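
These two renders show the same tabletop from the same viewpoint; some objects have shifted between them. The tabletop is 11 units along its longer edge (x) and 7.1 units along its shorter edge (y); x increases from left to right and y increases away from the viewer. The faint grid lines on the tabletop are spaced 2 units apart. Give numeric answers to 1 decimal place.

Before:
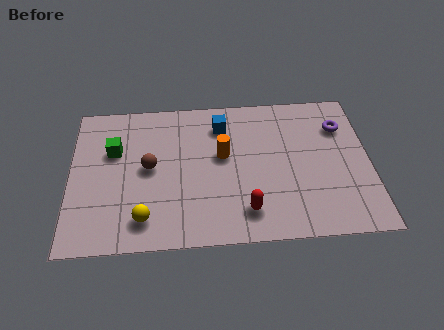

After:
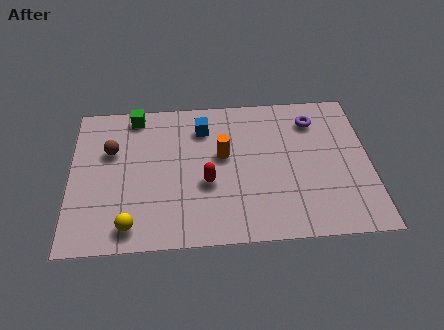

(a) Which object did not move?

the orange cylinder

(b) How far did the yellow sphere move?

0.6

From (2.7, 1.3) to (2.2, 1.0), the yellow sphere covered √(0.5² + 0.3²) ≈ 0.6 units.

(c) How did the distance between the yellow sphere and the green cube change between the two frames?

+1.8

The distance was about 3.5 in the first image and 5.3 in the second, so they moved 1.8 units further apart.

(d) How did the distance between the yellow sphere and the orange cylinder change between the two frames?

+0.6

They were about 4.0 units apart before and 4.6 after — 0.6 units further apart.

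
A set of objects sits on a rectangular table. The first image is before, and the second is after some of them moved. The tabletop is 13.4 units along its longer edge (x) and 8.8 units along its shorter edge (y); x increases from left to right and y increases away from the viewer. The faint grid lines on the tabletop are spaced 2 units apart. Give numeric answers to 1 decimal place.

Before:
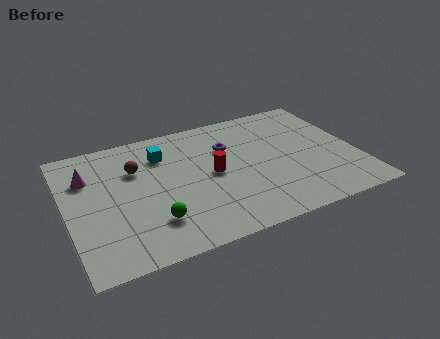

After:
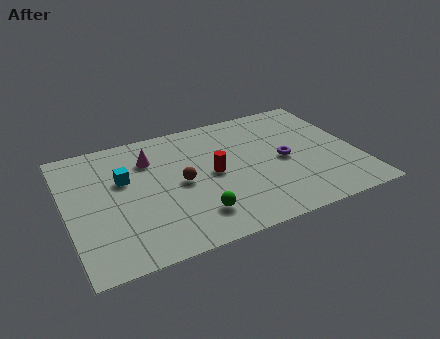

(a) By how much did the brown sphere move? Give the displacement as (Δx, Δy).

(1.9, -1.7)

From the two frames, the brown sphere sits at roughly (3.3, 6.0) before and (5.2, 4.3) after.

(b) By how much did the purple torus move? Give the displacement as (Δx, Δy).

(2.4, -1.8)

The purple torus was at about (7.6, 6.0) and moved to about (10.0, 4.2).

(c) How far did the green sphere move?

1.9

The green sphere was near (3.7, 2.2) before and (5.6, 1.9) after, so it travelled √(1.9² + 0.3²) ≈ 1.9 units.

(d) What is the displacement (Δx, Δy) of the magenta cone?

(2.9, 0.3)

The magenta cone started near (1.1, 6.2) and ended near (4.0, 6.5).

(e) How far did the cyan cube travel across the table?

2.2

The cyan cube moved from about (4.6, 6.6) to (2.7, 5.5), a distance of √(1.9² + 1.1²) ≈ 2.2.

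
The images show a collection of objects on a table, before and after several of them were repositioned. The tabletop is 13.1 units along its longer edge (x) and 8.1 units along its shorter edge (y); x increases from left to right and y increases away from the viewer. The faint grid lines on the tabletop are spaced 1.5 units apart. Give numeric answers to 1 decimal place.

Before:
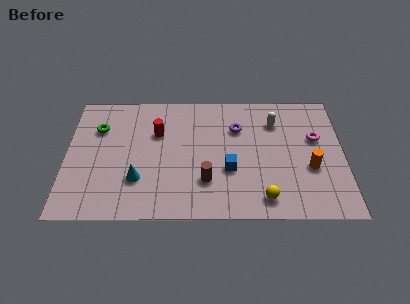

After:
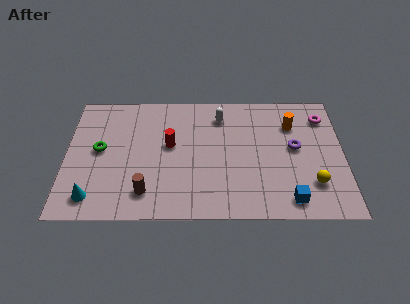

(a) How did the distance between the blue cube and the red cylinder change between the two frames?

+2.4

Before: roughly 4.2 units apart; after: 6.6. That's 2.4 units further apart.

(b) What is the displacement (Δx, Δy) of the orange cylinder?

(-0.8, 2.8)

From the two frames, the orange cylinder sits at roughly (11.5, 3.1) before and (10.7, 5.9) after.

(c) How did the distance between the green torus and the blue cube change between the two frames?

+2.7

The distance was about 6.8 in the first image and 9.5 in the second, so they moved 2.7 units further apart.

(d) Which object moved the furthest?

the blue cube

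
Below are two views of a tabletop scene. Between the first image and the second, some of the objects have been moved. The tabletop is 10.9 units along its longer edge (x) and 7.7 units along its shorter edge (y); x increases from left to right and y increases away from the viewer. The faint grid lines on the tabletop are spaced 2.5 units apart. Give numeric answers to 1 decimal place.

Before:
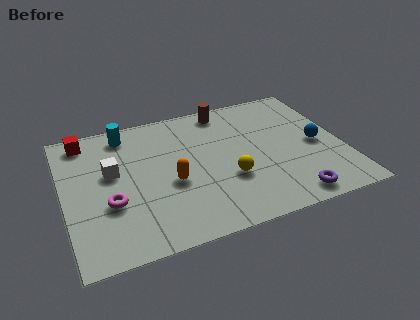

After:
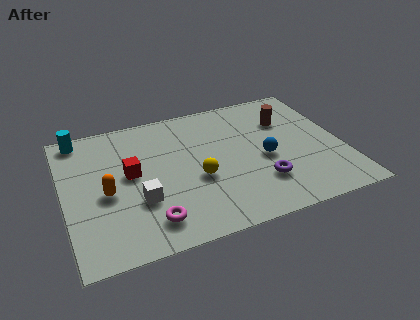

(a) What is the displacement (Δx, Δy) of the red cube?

(1.6, -2.5)

The red cube started near (1.0, 6.7) and ended near (2.6, 4.2).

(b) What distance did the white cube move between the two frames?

2.1

From (1.9, 4.5) to (2.8, 2.6), the white cube covered √(0.9² + 1.9²) ≈ 2.1 units.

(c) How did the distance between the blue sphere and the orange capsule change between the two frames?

+0.4

Before: roughly 5.8 units apart; after: 6.2. That's 0.4 units further apart.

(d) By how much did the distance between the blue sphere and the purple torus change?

-1.7

Before: roughly 3.0 units apart; after: 1.3. That's 1.7 units closer together.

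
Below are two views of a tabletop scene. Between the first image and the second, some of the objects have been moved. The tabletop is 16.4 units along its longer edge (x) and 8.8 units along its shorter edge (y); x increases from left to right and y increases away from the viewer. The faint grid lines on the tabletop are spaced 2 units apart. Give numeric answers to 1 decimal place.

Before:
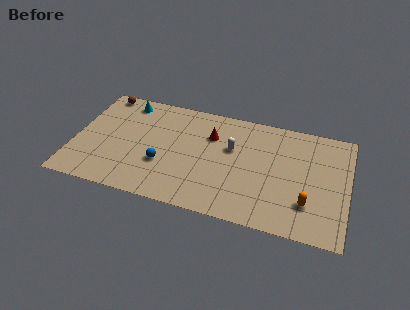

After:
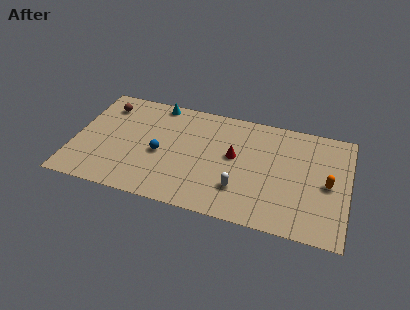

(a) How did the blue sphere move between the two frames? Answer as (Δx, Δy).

(-0.2, 0.8)

The blue sphere started near (5.4, 3.1) and ended near (5.2, 3.9).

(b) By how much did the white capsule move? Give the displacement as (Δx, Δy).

(0.7, -3.1)

From the two frames, the white capsule sits at roughly (9.4, 5.5) before and (10.1, 2.4) after.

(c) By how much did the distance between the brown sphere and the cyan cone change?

+1.7

The distance was about 1.6 in the first image and 3.3 in the second, so they moved 1.7 units further apart.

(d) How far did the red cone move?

2.0

The red cone moved from about (8.1, 6.2) to (9.6, 4.9), a distance of √(1.5² + 1.3²) ≈ 2.0.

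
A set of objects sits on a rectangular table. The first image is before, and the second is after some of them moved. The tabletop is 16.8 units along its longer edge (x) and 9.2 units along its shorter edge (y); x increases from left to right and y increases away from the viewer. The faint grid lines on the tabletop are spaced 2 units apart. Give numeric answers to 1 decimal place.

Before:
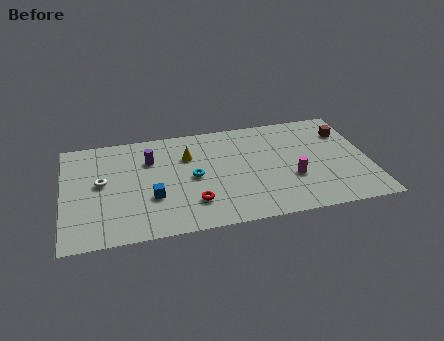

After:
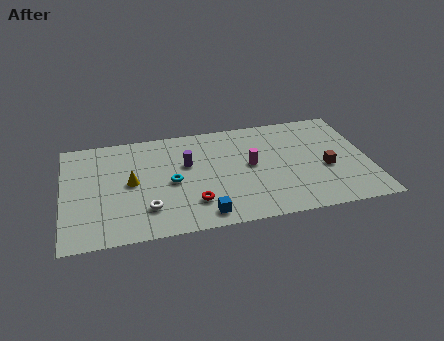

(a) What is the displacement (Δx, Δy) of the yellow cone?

(-3.2, -1.7)

The yellow cone started near (6.9, 6.4) and ended near (3.7, 4.7).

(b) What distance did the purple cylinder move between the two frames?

2.2

From (4.8, 6.5) to (6.8, 5.7), the purple cylinder covered √(2.0² + 0.8²) ≈ 2.2 units.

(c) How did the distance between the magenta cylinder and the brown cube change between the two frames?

-0.5

The distance was about 4.7 in the first image and 4.2 in the second, so they moved 0.5 units closer together.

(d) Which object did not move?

the red torus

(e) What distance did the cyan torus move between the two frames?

1.2

The cyan torus moved from about (7.1, 4.5) to (5.9, 4.3), a distance of √(1.2² + 0.2²) ≈ 1.2.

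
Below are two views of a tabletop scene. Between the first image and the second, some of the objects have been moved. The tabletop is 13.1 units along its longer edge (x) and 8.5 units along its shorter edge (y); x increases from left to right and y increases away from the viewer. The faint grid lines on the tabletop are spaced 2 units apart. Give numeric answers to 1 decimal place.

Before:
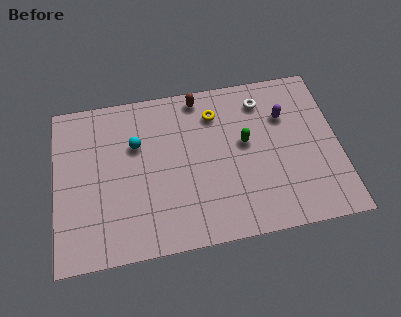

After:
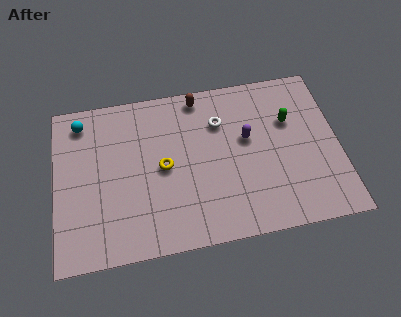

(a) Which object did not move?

the brown capsule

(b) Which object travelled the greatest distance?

the yellow torus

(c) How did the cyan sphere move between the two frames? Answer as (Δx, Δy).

(-2.5, 1.6)

The cyan sphere started near (3.8, 5.6) and ended near (1.3, 7.2).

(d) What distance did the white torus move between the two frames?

2.2

The white torus moved from about (9.7, 6.9) to (7.7, 6.1), a distance of √(2.0² + 0.8²) ≈ 2.2.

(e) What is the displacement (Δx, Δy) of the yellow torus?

(-2.5, -2.4)

The yellow torus was at about (7.5, 6.6) and moved to about (5.0, 4.2).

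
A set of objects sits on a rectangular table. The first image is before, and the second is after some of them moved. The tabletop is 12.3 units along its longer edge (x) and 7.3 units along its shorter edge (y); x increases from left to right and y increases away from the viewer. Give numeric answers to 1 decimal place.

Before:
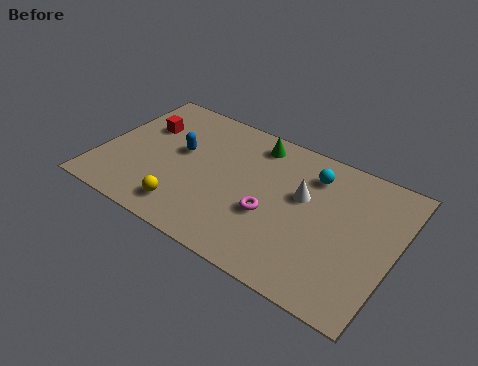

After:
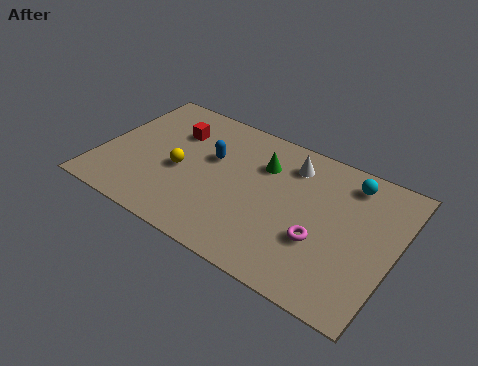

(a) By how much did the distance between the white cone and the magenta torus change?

+1.7

The distance was about 1.9 in the first image and 3.6 in the second, so they moved 1.7 units further apart.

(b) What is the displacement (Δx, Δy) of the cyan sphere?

(1.5, 0.4)

The cyan sphere started near (8.6, 5.7) and ended near (10.1, 6.1).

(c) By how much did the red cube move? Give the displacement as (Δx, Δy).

(1.3, 0.3)

The red cube started near (1.5, 4.9) and ended near (2.8, 5.2).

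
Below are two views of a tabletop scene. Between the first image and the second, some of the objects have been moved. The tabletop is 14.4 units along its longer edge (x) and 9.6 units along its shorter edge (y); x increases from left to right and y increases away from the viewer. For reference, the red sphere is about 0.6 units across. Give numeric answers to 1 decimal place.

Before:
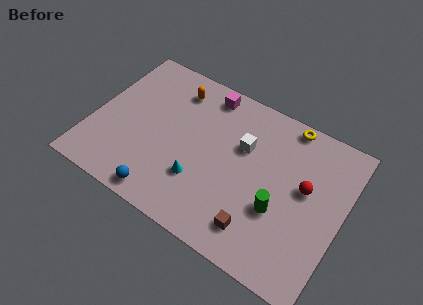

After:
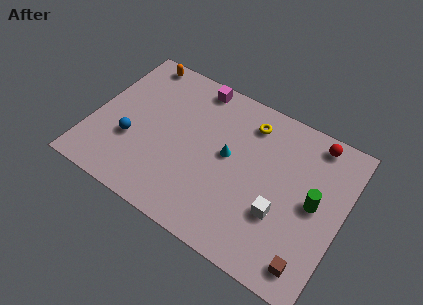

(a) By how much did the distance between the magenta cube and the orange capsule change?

+1.6

The distance was about 1.9 in the first image and 3.5 in the second, so they moved 1.6 units further apart.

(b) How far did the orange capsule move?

2.6

The orange capsule moved from about (4.2, 7.8) to (1.8, 8.7), a distance of √(2.4² + 0.9²) ≈ 2.6.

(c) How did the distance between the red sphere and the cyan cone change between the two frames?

-0.7

They were about 6.3 units apart before and 5.6 after — 0.7 units closer together.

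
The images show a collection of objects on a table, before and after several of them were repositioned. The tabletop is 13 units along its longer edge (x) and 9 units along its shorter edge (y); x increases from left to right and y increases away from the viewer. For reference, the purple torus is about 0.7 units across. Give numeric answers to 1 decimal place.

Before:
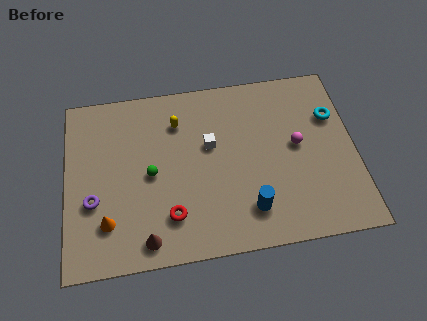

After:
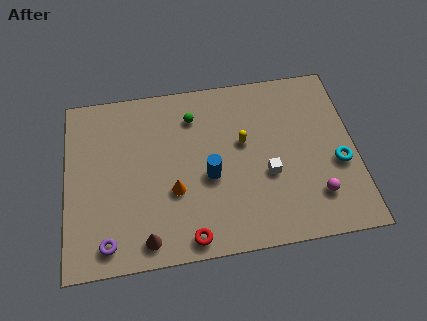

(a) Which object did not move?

the brown cone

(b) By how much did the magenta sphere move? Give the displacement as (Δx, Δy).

(0.7, -2.7)

The magenta sphere was at about (10.4, 4.8) and moved to about (11.1, 2.1).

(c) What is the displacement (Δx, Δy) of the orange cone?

(3.0, 1.1)

The orange cone started near (1.8, 2.2) and ended near (4.8, 3.3).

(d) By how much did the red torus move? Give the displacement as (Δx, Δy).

(0.8, -1.2)

The red torus started near (4.6, 2.1) and ended near (5.4, 0.9).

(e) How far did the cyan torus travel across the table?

2.5

From (12.1, 6.1) to (12.2, 3.6), the cyan torus covered √(0.1² + 2.5²) ≈ 2.5 units.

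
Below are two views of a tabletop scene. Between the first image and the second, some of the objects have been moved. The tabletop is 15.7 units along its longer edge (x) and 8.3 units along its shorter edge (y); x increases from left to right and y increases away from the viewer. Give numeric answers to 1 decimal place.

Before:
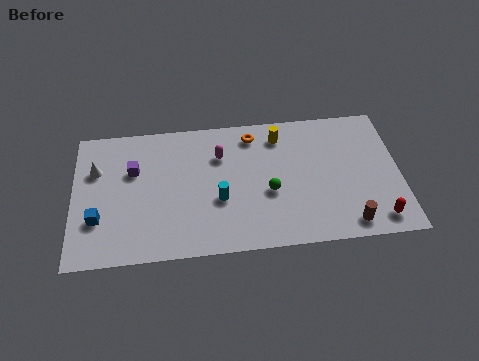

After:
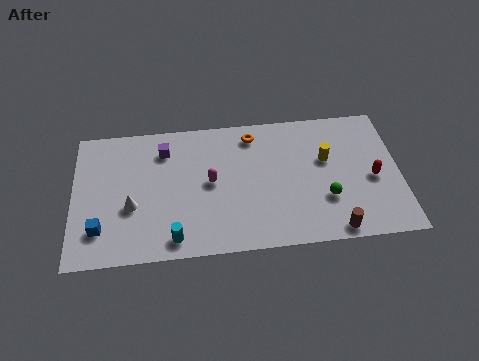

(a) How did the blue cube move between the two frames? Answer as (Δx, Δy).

(0.1, -0.6)

The blue cube started near (1.2, 2.6) and ended near (1.3, 2.0).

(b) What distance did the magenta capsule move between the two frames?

1.7

From (7.1, 5.9) to (6.6, 4.3), the magenta capsule covered √(0.5² + 1.6²) ≈ 1.7 units.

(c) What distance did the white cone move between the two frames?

2.9

From (1.1, 5.6) to (2.8, 3.2), the white cone covered √(1.7² + 2.4²) ≈ 2.9 units.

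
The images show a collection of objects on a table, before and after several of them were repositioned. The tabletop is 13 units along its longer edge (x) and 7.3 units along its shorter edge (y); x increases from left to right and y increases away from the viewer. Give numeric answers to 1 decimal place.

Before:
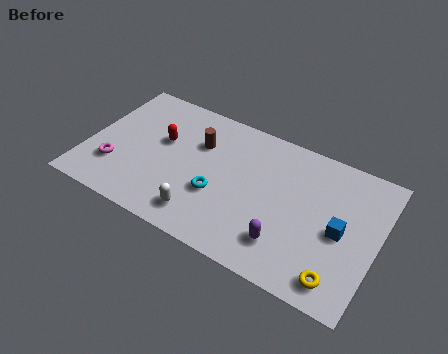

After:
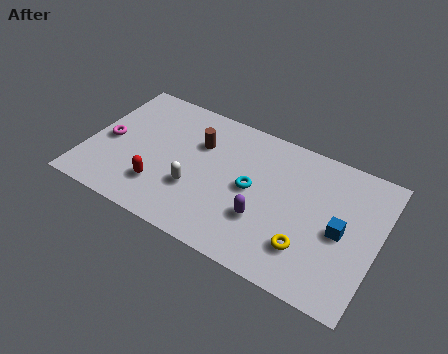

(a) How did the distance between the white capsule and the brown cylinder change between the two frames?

-1.3

They were about 3.8 units apart before and 2.5 after — 1.3 units closer together.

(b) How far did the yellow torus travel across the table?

1.7

The yellow torus moved from about (11.6, 1.1) to (10.1, 1.9), a distance of √(1.5² + 0.8²) ≈ 1.7.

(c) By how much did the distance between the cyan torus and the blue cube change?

-1.4

The distance was about 5.4 in the first image and 4.0 in the second, so they moved 1.4 units closer together.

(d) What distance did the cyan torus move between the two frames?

1.7

The cyan torus was near (6.0, 2.7) before and (7.4, 3.7) after, so it travelled √(1.4² + 1.0²) ≈ 1.7 units.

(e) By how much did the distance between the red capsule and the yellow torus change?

-2.4

Before: roughly 9.0 units apart; after: 6.6. That's 2.4 units closer together.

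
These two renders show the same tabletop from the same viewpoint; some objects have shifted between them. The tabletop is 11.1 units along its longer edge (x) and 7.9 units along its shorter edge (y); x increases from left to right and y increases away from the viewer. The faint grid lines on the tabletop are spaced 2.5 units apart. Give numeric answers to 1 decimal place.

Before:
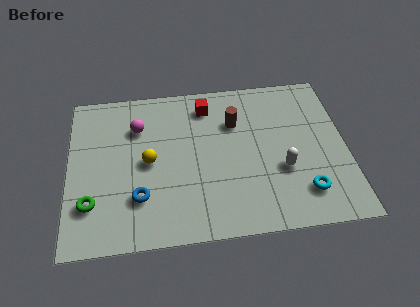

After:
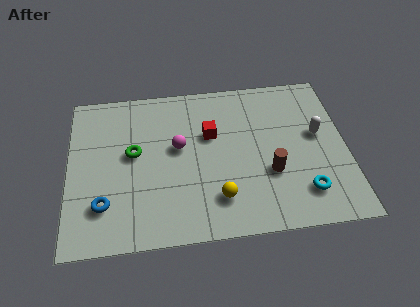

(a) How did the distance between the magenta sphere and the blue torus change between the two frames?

+0.4

Before: roughly 3.5 units apart; after: 3.9. That's 0.4 units further apart.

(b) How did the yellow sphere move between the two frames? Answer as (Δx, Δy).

(2.7, -2.1)

The yellow sphere was at about (3.2, 3.9) and moved to about (5.9, 1.8).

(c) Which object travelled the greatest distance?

the yellow sphere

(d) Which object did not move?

the cyan torus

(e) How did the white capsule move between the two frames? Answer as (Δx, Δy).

(1.5, 1.6)

From the two frames, the white capsule sits at roughly (8.5, 2.9) before and (10.0, 4.5) after.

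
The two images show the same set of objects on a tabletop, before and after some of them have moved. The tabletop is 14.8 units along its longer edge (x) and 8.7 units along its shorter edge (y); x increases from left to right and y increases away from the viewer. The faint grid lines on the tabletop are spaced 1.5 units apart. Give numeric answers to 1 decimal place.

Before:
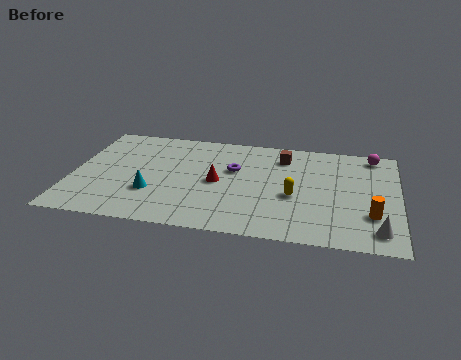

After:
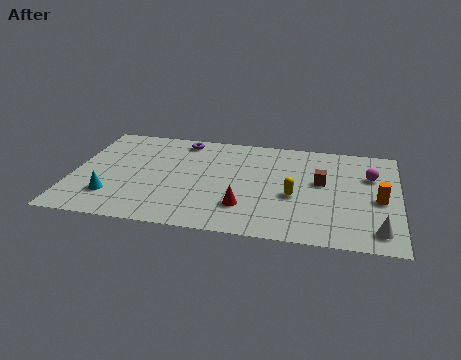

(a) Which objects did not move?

the white cone and the yellow capsule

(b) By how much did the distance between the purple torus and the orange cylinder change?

+2.9

They were about 6.9 units apart before and 9.8 after — 2.9 units further apart.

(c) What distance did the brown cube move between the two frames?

2.6

From (9.5, 6.9) to (11.3, 5.0), the brown cube covered √(1.8² + 1.9²) ≈ 2.6 units.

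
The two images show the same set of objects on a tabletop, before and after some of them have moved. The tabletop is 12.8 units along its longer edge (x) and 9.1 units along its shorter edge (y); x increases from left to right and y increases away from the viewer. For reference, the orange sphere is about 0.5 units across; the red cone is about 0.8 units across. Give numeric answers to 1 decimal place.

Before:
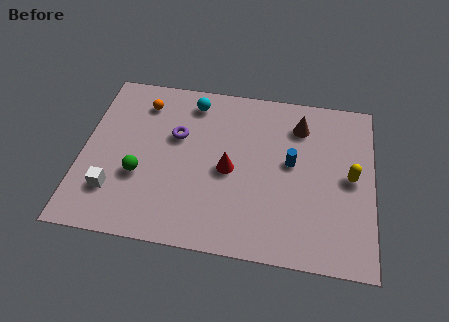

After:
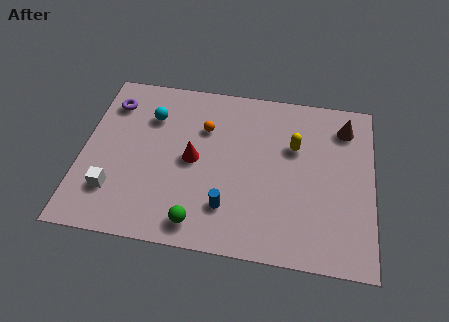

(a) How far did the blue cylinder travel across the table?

3.9

The blue cylinder moved from about (9.2, 5.0) to (6.5, 2.2), a distance of √(2.7² + 2.8²) ≈ 3.9.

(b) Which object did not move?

the white cube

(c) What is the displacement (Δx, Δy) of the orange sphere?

(2.8, -1.0)

The orange sphere started near (2.5, 7.3) and ended near (5.3, 6.3).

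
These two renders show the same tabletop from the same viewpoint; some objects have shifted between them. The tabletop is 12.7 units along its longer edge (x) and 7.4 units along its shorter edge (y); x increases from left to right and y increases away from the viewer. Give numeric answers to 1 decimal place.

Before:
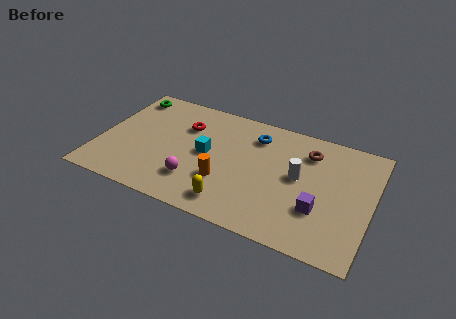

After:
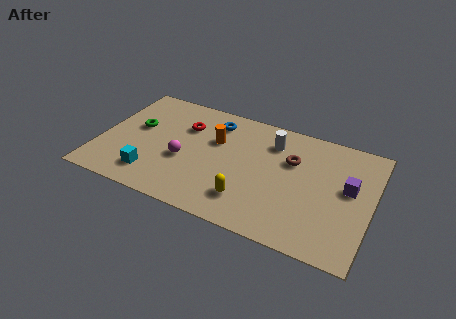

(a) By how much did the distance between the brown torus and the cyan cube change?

+2.1

Before: roughly 5.0 units apart; after: 7.1. That's 2.1 units further apart.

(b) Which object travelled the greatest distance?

the cyan cube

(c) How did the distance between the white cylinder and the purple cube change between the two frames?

+2.1

The distance was about 1.9 in the first image and 4.0 in the second, so they moved 2.1 units further apart.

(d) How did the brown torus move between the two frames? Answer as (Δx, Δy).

(-0.7, -0.8)

From the two frames, the brown torus sits at roughly (9.6, 5.7) before and (8.9, 4.9) after.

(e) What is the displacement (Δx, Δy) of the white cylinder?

(-1.4, 1.7)

The white cylinder started near (9.3, 4.0) and ended near (7.9, 5.7).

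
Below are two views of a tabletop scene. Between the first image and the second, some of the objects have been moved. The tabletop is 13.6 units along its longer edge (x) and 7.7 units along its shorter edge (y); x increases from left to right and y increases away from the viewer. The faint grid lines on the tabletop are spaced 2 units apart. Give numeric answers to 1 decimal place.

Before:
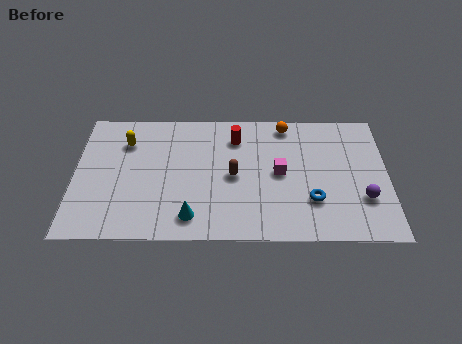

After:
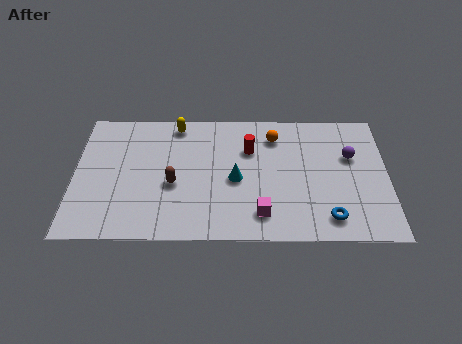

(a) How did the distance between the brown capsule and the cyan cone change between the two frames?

-0.3

They were about 3.0 units apart before and 2.7 after — 0.3 units closer together.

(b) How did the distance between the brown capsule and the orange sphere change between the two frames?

+1.4

They were about 3.9 units apart before and 5.3 after — 1.4 units further apart.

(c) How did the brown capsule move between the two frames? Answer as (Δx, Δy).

(-2.6, -0.5)

The brown capsule started near (6.9, 3.7) and ended near (4.3, 3.2).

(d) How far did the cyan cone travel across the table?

2.9

The cyan cone moved from about (5.1, 1.3) to (7.0, 3.5), a distance of √(1.9² + 2.2²) ≈ 2.9.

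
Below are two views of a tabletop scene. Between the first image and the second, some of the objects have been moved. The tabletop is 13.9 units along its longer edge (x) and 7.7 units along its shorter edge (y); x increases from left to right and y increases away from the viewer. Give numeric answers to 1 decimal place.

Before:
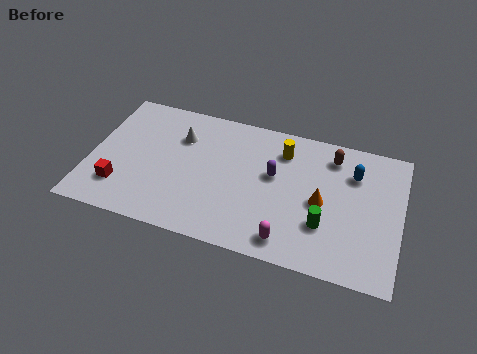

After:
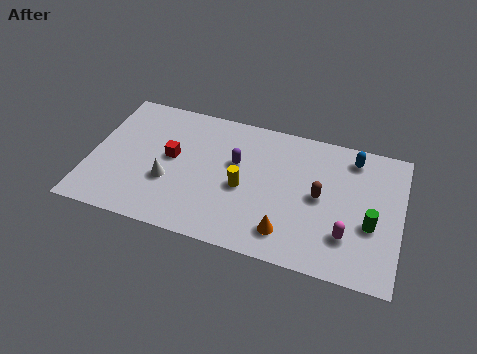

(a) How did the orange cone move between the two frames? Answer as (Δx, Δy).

(-1.4, -2.1)

The orange cone was at about (10.4, 3.6) and moved to about (9.0, 1.5).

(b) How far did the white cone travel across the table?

2.7

From (3.9, 5.5) to (3.6, 2.8), the white cone covered √(0.3² + 2.7²) ≈ 2.7 units.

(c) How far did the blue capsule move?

0.9

From (11.7, 5.6) to (11.6, 6.5), the blue capsule covered √(0.1² + 0.9²) ≈ 0.9 units.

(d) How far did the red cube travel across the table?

3.1

The red cube moved from about (1.5, 1.9) to (3.6, 4.2), a distance of √(2.1² + 2.3²) ≈ 3.1.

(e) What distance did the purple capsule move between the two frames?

1.7

From (8.2, 4.5) to (6.5, 4.7), the purple capsule covered √(1.7² + 0.2²) ≈ 1.7 units.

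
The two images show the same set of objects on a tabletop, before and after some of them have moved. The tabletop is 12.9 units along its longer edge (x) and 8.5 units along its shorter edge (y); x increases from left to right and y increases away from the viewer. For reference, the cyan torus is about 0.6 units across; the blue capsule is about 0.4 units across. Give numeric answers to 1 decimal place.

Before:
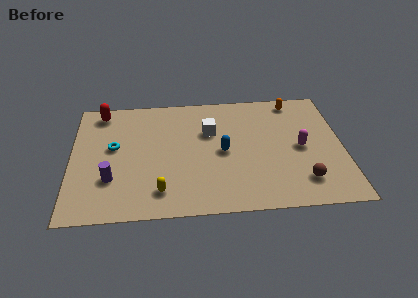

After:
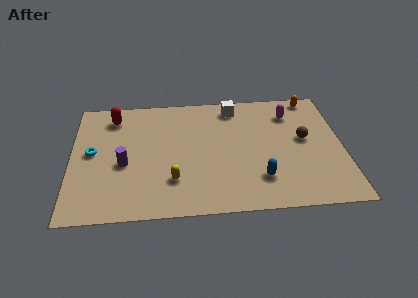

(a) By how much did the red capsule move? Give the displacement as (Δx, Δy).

(0.6, -0.4)

From the two frames, the red capsule sits at roughly (1.4, 7.4) before and (2.0, 7.0) after.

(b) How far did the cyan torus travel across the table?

1.0

The cyan torus was near (2.0, 4.8) before and (1.0, 4.5) after, so it travelled √(1.0² + 0.3²) ≈ 1.0 units.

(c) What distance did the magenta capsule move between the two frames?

2.5

From (10.9, 4.1) to (10.5, 6.6), the magenta capsule covered √(0.4² + 2.5²) ≈ 2.5 units.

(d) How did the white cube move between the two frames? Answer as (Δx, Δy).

(1.2, 1.7)

From the two frames, the white cube sits at roughly (6.6, 5.6) before and (7.8, 7.3) after.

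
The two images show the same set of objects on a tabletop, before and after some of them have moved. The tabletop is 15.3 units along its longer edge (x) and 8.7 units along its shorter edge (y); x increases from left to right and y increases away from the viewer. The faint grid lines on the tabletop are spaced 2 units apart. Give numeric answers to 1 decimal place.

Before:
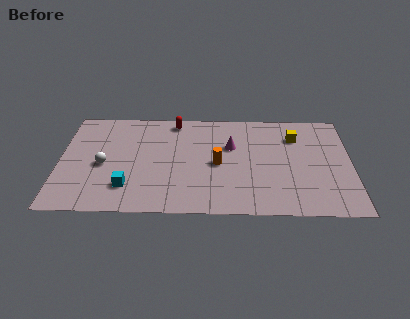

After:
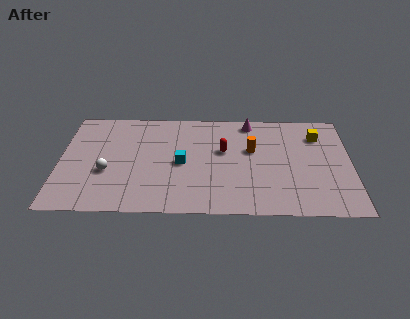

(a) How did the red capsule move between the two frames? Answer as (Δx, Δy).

(2.6, -2.5)

The red capsule started near (6.0, 7.7) and ended near (8.6, 5.2).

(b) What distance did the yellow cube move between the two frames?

1.2

The yellow cube was near (12.4, 6.5) before and (13.6, 6.6) after, so it travelled √(1.2² + 0.1²) ≈ 1.2 units.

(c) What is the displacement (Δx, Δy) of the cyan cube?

(2.8, 2.0)

From the two frames, the cyan cube sits at roughly (3.6, 2.1) before and (6.4, 4.1) after.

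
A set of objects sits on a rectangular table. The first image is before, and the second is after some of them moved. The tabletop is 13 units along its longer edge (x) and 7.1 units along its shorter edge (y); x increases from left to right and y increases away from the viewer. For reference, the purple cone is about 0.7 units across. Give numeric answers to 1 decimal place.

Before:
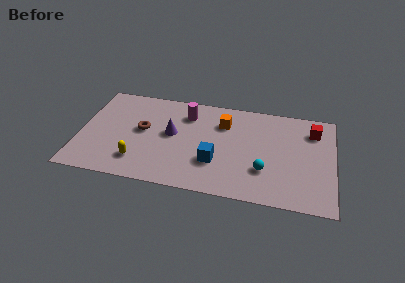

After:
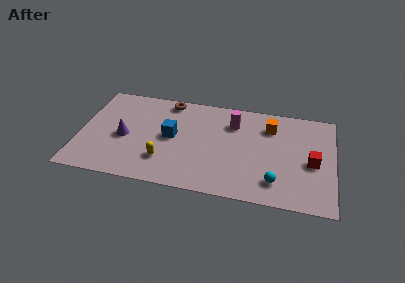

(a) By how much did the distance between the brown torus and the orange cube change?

+1.1

The distance was about 4.3 in the first image and 5.4 in the second, so they moved 1.1 units further apart.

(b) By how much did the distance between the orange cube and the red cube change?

-1.5

They were about 4.6 units apart before and 3.1 after — 1.5 units closer together.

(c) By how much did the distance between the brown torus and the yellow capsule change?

+2.1

The distance was about 2.3 in the first image and 4.4 in the second, so they moved 2.1 units further apart.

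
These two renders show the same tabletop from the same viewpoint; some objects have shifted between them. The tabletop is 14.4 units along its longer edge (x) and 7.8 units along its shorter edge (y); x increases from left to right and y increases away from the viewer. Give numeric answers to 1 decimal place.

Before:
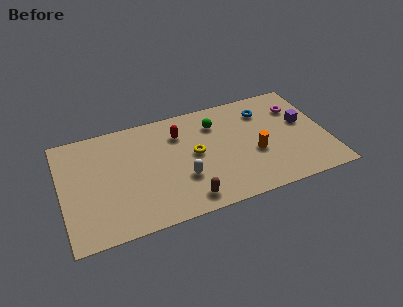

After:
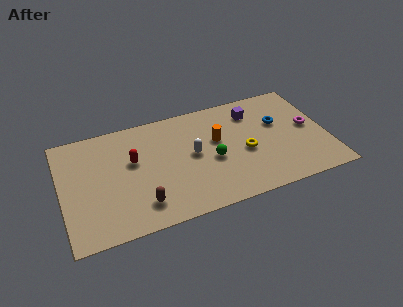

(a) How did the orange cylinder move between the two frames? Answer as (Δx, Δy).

(-1.9, 1.6)

The orange cylinder started near (10.4, 3.1) and ended near (8.5, 4.7).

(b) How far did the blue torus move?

1.3

From (11.2, 6.0) to (11.9, 4.9), the blue torus covered √(0.7² + 1.1²) ≈ 1.3 units.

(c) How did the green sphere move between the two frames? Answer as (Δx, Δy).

(-0.4, -2.5)

The green sphere started near (8.5, 5.9) and ended near (8.1, 3.4).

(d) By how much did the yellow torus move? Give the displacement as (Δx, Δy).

(2.7, -0.7)

The yellow torus started near (7.2, 4.1) and ended near (9.9, 3.4).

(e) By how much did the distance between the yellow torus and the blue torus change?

-1.9

The distance was about 4.4 in the first image and 2.5 in the second, so they moved 1.9 units closer together.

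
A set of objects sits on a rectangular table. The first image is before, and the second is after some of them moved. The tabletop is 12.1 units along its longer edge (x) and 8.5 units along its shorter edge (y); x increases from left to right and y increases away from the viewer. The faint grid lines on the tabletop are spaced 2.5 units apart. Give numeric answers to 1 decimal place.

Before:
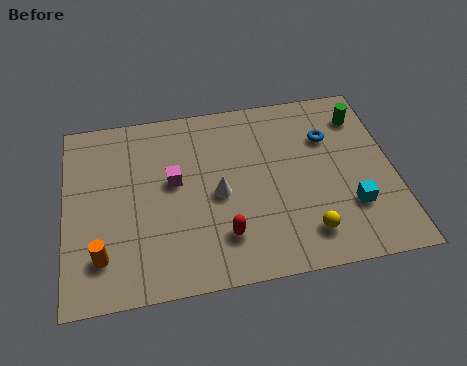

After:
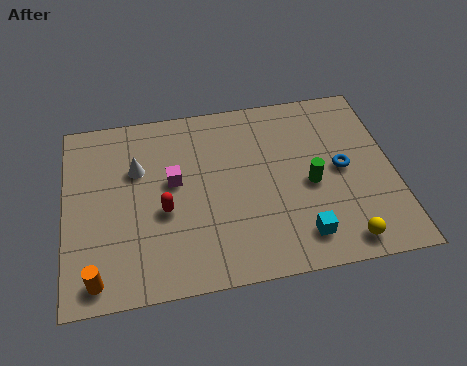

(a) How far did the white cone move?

3.4

From (5.6, 3.9) to (2.7, 5.6), the white cone covered √(2.9² + 1.7²) ≈ 3.4 units.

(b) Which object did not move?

the magenta cube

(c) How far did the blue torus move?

1.6

The blue torus moved from about (9.8, 5.9) to (10.2, 4.3), a distance of √(0.4² + 1.6²) ≈ 1.6.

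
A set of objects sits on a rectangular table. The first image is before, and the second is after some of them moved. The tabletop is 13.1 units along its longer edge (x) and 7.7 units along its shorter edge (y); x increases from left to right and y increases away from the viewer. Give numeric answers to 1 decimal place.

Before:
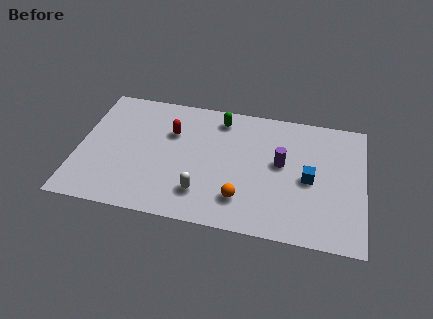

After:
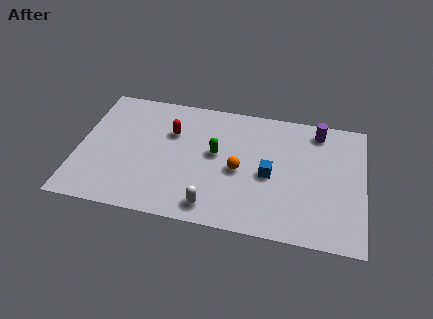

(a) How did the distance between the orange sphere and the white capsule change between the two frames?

+0.8

Before: roughly 1.8 units apart; after: 2.6. That's 0.8 units further apart.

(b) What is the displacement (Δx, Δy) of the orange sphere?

(-0.2, 1.7)

The orange sphere started near (7.6, 1.8) and ended near (7.4, 3.5).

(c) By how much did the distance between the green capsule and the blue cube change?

-2.5

Before: roughly 5.1 units apart; after: 2.6. That's 2.5 units closer together.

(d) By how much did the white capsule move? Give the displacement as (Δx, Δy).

(0.5, -0.7)

The white capsule was at about (5.8, 1.8) and moved to about (6.3, 1.1).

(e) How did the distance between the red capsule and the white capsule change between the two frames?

+0.8

Before: roughly 3.8 units apart; after: 4.6. That's 0.8 units further apart.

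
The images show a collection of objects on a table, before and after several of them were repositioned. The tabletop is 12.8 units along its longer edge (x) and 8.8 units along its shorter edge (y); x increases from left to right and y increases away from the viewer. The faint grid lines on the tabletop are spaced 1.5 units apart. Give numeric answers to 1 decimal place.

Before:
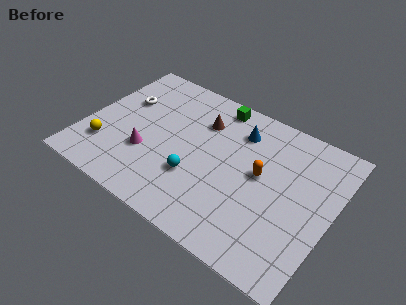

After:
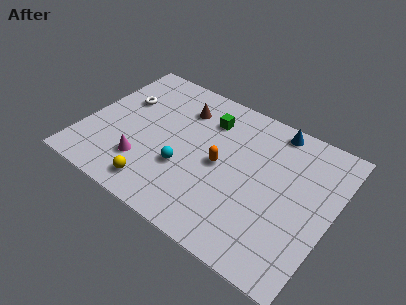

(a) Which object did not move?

the white torus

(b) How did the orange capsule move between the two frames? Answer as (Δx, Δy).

(-2.0, -0.5)

The orange capsule started near (9.1, 4.8) and ended near (7.1, 4.3).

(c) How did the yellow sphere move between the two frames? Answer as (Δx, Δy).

(3.0, -1.0)

The yellow sphere started near (1.3, 2.3) and ended near (4.3, 1.3).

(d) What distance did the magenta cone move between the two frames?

0.7

The magenta cone moved from about (3.4, 3.0) to (3.4, 2.3), a distance of √(0.0² + 0.7²) ≈ 0.7.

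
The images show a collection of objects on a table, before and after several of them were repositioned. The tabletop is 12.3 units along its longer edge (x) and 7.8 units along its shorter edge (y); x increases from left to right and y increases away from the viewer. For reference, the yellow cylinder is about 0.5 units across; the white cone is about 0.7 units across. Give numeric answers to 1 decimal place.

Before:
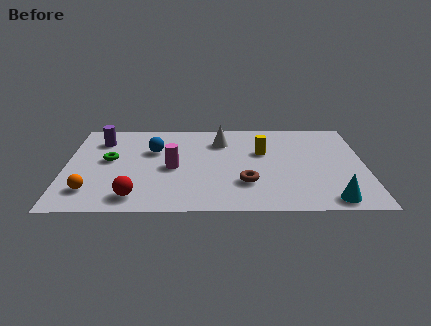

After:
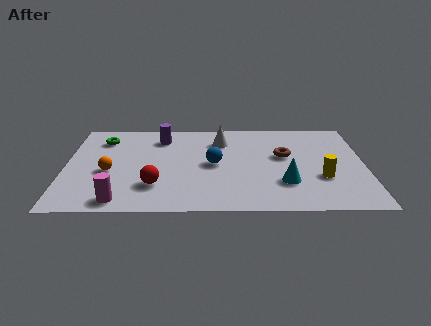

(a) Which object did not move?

the white cone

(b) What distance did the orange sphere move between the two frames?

1.7

From (1.1, 1.7) to (1.8, 3.3), the orange sphere covered √(0.7² + 1.6²) ≈ 1.7 units.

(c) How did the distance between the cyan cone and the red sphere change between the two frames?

-2.6

Before: roughly 7.9 units apart; after: 5.3. That's 2.6 units closer together.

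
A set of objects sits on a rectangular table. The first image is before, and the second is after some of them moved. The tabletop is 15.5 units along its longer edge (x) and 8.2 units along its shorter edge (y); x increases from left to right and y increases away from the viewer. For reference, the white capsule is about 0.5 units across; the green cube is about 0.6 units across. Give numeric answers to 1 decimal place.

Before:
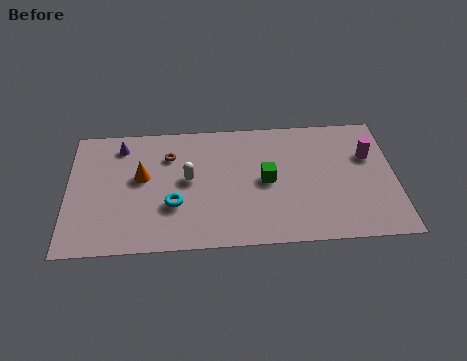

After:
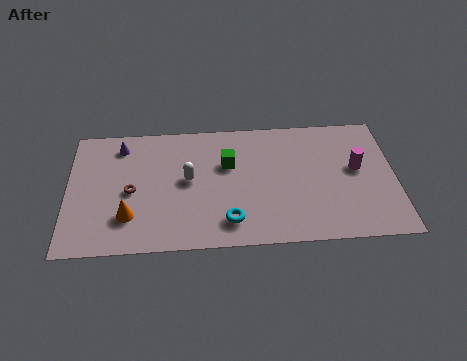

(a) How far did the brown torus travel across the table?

2.8

From (4.8, 6.0) to (3.0, 3.8), the brown torus covered √(1.8² + 2.2²) ≈ 2.8 units.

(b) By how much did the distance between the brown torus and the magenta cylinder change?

+1.2

The distance was about 9.5 in the first image and 10.7 in the second, so they moved 1.2 units further apart.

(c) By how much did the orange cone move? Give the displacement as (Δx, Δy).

(-0.6, -2.5)

From the two frames, the orange cone sits at roughly (3.5, 4.7) before and (2.9, 2.2) after.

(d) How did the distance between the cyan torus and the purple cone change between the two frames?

+2.6

The distance was about 4.7 in the first image and 7.3 in the second, so they moved 2.6 units further apart.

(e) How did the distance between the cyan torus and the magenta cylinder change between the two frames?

-2.9

They were about 9.7 units apart before and 6.8 after — 2.9 units closer together.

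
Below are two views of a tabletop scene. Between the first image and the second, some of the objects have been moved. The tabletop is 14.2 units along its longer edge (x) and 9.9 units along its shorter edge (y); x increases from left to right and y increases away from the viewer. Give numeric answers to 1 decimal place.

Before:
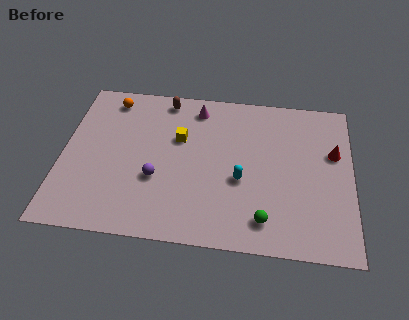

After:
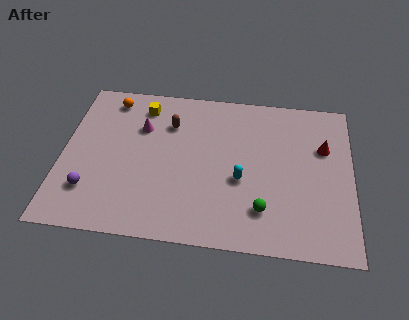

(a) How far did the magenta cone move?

3.1

The magenta cone was near (6.5, 8.4) before and (3.8, 6.8) after, so it travelled √(2.7² + 1.6²) ≈ 3.1 units.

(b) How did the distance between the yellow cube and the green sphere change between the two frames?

+2.2

The distance was about 6.3 in the first image and 8.5 in the second, so they moved 2.2 units further apart.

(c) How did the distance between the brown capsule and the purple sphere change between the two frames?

+0.8

The distance was about 5.2 in the first image and 6.0 in the second, so they moved 0.8 units further apart.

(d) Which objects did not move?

the cyan capsule and the orange sphere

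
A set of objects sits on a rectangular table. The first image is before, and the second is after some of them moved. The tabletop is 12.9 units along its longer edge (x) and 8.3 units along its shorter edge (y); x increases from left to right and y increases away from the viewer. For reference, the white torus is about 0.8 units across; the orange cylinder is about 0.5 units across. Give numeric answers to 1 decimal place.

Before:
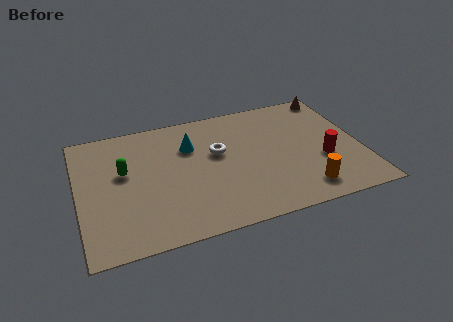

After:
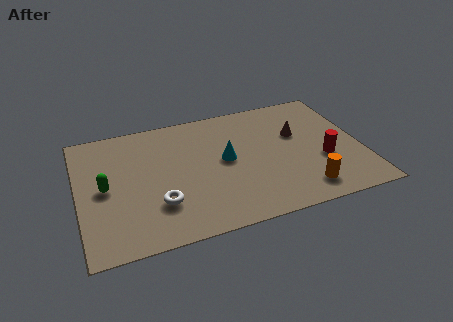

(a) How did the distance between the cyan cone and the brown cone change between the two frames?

-3.6

They were about 7.1 units apart before and 3.5 after — 3.6 units closer together.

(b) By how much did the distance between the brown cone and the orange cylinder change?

-2.7

The distance was about 6.5 in the first image and 3.8 in the second, so they moved 2.7 units closer together.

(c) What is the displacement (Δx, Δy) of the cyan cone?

(1.5, -1.4)

The cyan cone started near (5.2, 5.8) and ended near (6.7, 4.4).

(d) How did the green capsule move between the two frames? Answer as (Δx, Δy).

(-0.9, -0.8)

The green capsule was at about (2.1, 4.9) and moved to about (1.2, 4.1).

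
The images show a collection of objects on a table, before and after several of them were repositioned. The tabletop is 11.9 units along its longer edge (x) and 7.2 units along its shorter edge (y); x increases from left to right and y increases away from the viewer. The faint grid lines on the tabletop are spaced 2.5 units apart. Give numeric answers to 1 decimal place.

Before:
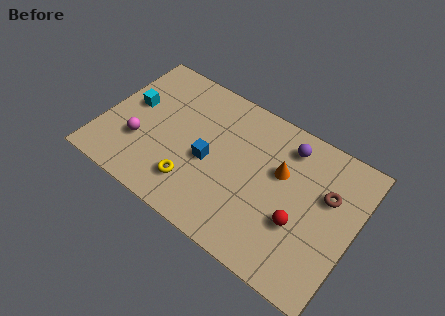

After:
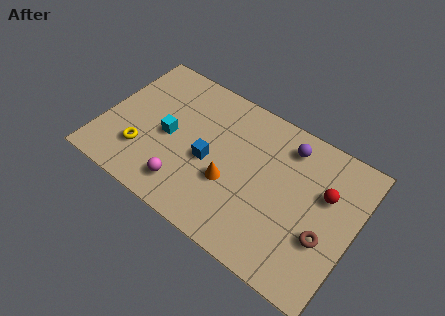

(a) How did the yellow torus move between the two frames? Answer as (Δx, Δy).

(-2.5, 0.3)

From the two frames, the yellow torus sits at roughly (4.6, 1.7) before and (2.1, 2.0) after.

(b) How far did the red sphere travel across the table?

2.2

The red sphere was near (9.5, 2.6) before and (10.4, 4.6) after, so it travelled √(0.9² + 2.0²) ≈ 2.2 units.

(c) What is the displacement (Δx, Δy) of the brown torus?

(0.2, -2.0)

From the two frames, the brown torus sits at roughly (10.5, 4.6) before and (10.7, 2.6) after.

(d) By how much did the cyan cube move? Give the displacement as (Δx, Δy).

(1.9, -0.7)

The cyan cube started near (1.2, 4.1) and ended near (3.1, 3.4).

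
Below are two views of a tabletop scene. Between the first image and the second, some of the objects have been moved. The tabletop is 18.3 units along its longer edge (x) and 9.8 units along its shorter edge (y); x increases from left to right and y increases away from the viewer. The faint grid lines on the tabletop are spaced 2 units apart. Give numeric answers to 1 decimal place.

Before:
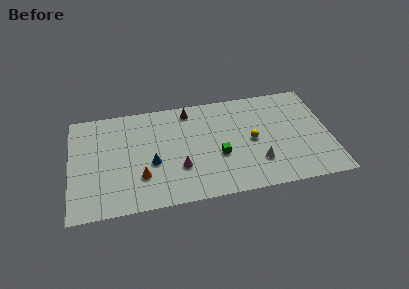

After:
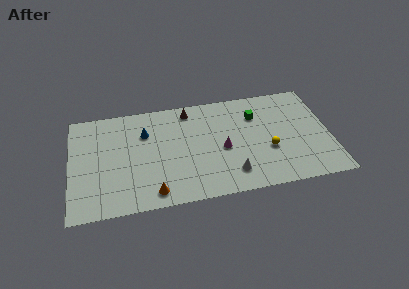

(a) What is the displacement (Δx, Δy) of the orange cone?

(0.8, -1.6)

The orange cone was at about (4.9, 2.9) and moved to about (5.7, 1.3).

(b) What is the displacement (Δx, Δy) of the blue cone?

(-0.4, 2.9)

The blue cone started near (5.7, 4.0) and ended near (5.3, 6.9).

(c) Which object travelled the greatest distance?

the green cube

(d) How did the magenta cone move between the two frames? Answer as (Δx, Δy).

(3.1, 1.2)

From the two frames, the magenta cone sits at roughly (7.6, 3.2) before and (10.7, 4.4) after.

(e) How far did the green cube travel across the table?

4.3

The green cube was near (10.4, 3.8) before and (13.2, 7.1) after, so it travelled √(2.8² + 3.3²) ≈ 4.3 units.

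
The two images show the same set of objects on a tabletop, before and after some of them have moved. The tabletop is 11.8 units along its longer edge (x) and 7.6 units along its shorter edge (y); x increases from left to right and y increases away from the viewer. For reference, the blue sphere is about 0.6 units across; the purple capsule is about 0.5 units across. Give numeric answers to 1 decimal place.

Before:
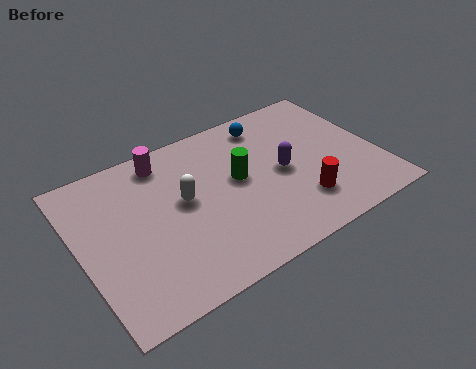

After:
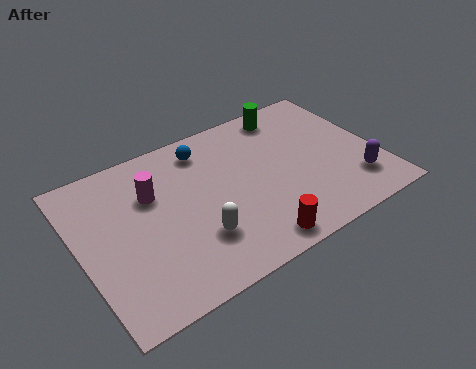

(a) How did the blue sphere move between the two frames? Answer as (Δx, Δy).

(-2.6, -0.1)

The blue sphere started near (7.9, 6.4) and ended near (5.3, 6.3).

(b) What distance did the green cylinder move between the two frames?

3.5

The green cylinder was near (6.3, 4.2) before and (8.8, 6.6) after, so it travelled √(2.5² + 2.4²) ≈ 3.5 units.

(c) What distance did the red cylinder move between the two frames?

2.3

The red cylinder moved from about (8.4, 1.9) to (6.3, 0.9), a distance of √(2.1² + 1.0²) ≈ 2.3.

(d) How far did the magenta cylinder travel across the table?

1.6

From (3.7, 6.5) to (3.0, 5.1), the magenta cylinder covered √(0.7² + 1.4²) ≈ 1.6 units.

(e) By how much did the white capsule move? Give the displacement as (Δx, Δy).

(0.2, -2.0)

The white capsule was at about (4.1, 4.2) and moved to about (4.3, 2.2).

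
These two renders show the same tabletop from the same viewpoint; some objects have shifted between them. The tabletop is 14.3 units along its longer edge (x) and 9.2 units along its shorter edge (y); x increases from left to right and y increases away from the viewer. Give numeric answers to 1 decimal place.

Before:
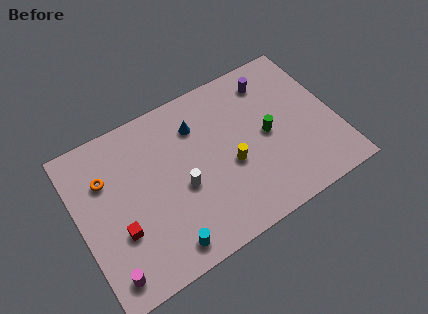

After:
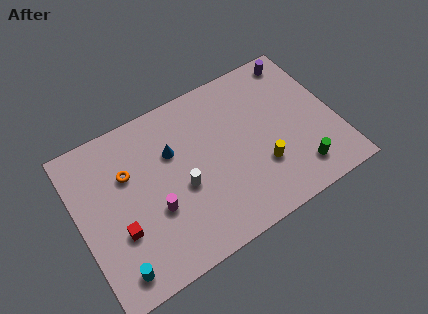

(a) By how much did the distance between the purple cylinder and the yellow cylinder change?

+1.3

They were about 4.7 units apart before and 6.0 after — 1.3 units further apart.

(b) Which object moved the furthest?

the magenta cylinder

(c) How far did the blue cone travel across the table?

1.7

The blue cone was near (6.9, 6.9) before and (5.4, 6.1) after, so it travelled √(1.5² + 0.8²) ≈ 1.7 units.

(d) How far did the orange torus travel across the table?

1.2

The orange torus moved from about (1.7, 6.4) to (2.9, 6.1), a distance of √(1.2² + 0.3²) ≈ 1.2.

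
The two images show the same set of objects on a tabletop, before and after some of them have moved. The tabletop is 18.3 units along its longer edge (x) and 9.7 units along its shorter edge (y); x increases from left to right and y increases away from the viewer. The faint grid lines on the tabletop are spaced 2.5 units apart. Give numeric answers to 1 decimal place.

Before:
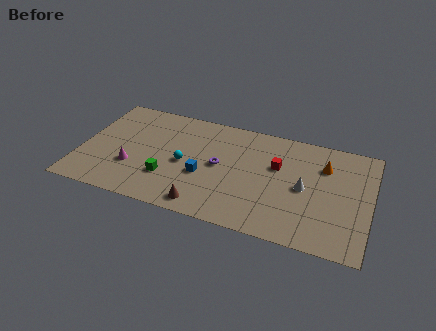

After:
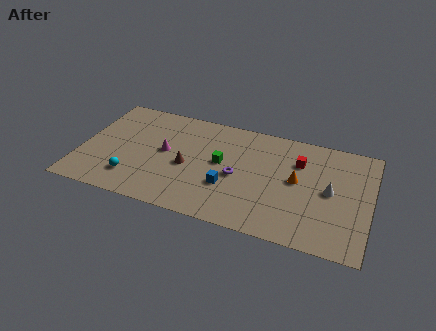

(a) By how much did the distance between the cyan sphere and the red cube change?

+5.2

Before: roughly 6.0 units apart; after: 11.2. That's 5.2 units further apart.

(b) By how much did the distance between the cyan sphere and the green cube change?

+4.4

They were about 1.8 units apart before and 6.2 after — 4.4 units further apart.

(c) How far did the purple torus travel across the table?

1.3

From (8.8, 5.0) to (10.0, 4.4), the purple torus covered √(1.2² + 0.6²) ≈ 1.3 units.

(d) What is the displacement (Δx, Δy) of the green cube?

(3.2, 2.4)

The green cube started near (5.7, 2.9) and ended near (8.9, 5.3).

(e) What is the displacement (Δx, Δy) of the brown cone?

(-1.4, 3.1)

The brown cone was at about (8.2, 1.2) and moved to about (6.8, 4.3).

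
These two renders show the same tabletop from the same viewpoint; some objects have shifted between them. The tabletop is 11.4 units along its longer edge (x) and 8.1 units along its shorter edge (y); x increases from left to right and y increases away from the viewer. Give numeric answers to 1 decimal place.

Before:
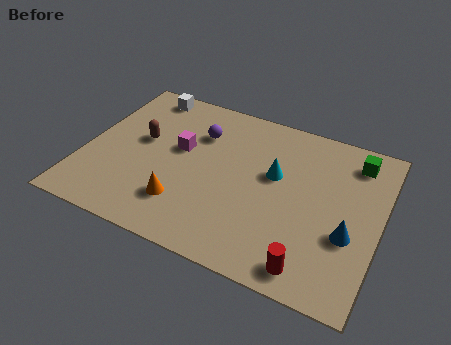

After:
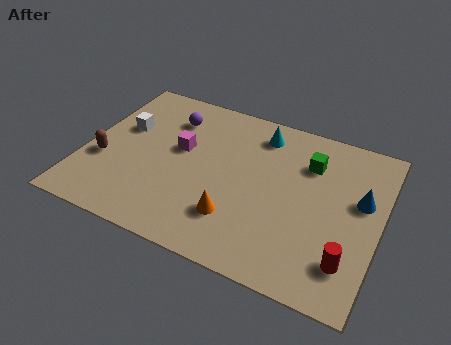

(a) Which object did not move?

the magenta cube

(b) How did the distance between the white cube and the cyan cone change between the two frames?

-0.5

They were about 6.0 units apart before and 5.5 after — 0.5 units closer together.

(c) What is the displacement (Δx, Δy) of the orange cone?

(2.0, 0.1)

The orange cone started near (4.1, 2.0) and ended near (6.1, 2.1).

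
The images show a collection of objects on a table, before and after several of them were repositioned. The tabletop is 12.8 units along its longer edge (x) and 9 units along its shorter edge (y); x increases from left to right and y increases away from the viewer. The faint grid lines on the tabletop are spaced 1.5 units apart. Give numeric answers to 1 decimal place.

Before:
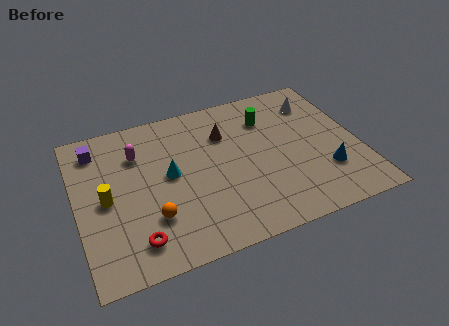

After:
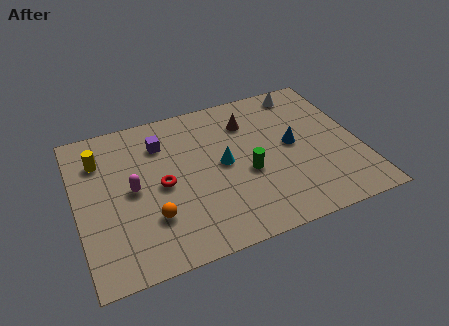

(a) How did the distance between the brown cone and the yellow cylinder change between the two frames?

+0.8

They were about 6.0 units apart before and 6.8 after — 0.8 units further apart.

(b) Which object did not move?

the orange sphere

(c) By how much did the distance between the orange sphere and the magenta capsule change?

-1.9

The distance was about 3.9 in the first image and 2.0 in the second, so they moved 1.9 units closer together.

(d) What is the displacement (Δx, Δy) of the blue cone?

(-1.3, 2.1)

From the two frames, the blue cone sits at roughly (11.1, 2.6) before and (9.8, 4.7) after.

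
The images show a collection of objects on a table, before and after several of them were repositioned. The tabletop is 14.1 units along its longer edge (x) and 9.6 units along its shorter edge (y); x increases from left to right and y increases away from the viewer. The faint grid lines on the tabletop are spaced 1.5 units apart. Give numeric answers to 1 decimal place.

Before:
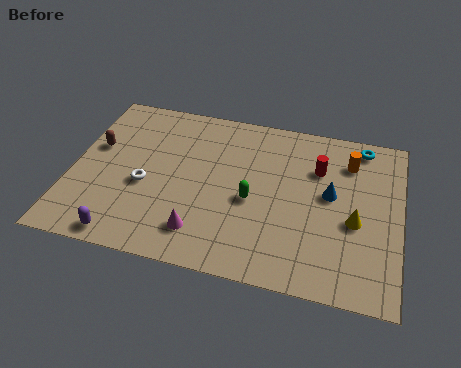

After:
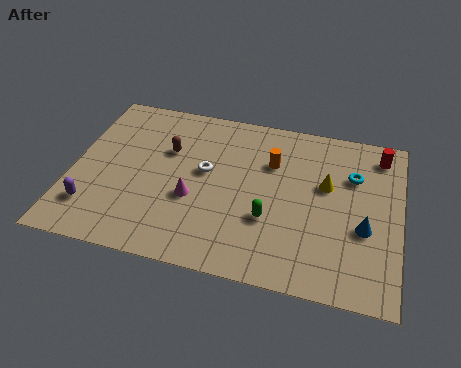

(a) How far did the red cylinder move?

3.0

The red cylinder was near (10.5, 6.7) before and (13.1, 8.1) after, so it travelled √(2.6² + 1.4²) ≈ 3.0 units.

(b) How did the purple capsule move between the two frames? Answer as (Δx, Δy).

(-1.5, 1.3)

From the two frames, the purple capsule sits at roughly (2.6, 0.9) before and (1.1, 2.2) after.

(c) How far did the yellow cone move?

2.2

From (12.2, 4.0) to (10.9, 5.8), the yellow cone covered √(1.3² + 1.8²) ≈ 2.2 units.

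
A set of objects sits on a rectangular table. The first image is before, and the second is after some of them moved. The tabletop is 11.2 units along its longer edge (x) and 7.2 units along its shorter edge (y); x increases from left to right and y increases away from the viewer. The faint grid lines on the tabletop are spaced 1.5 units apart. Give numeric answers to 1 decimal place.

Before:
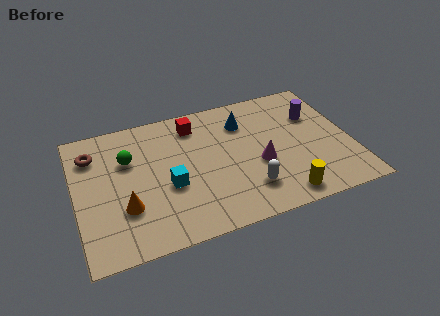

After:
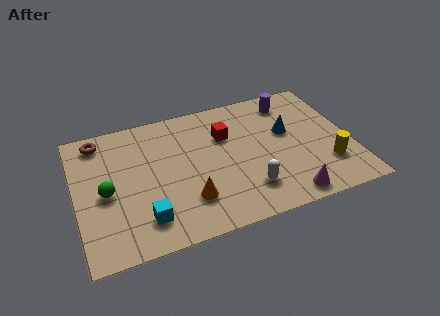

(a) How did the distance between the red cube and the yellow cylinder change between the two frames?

-1.0

They were about 5.9 units apart before and 4.9 after — 1.0 units closer together.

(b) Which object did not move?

the white capsule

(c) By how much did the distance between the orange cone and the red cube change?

-1.3

They were about 4.8 units apart before and 3.5 after — 1.3 units closer together.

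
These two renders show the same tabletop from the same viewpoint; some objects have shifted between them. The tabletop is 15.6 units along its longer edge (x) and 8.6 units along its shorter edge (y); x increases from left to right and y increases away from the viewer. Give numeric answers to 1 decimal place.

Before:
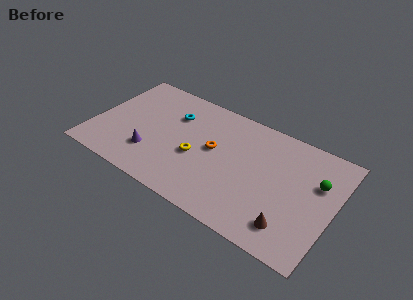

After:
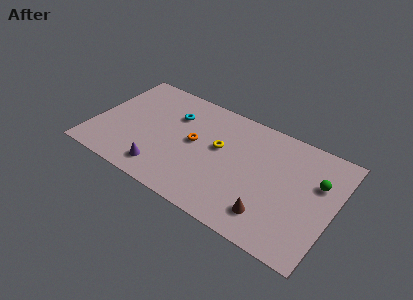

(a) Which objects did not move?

the cyan torus and the green sphere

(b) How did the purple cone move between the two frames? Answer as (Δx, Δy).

(0.9, -0.9)

The purple cone started near (4.0, 2.4) and ended near (4.9, 1.5).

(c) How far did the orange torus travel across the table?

1.3

The orange torus was near (7.8, 4.7) before and (6.5, 4.6) after, so it travelled √(1.3² + 0.1²) ≈ 1.3 units.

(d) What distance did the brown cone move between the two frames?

1.3

From (13.2, 1.7) to (11.9, 1.8), the brown cone covered √(1.3² + 0.1²) ≈ 1.3 units.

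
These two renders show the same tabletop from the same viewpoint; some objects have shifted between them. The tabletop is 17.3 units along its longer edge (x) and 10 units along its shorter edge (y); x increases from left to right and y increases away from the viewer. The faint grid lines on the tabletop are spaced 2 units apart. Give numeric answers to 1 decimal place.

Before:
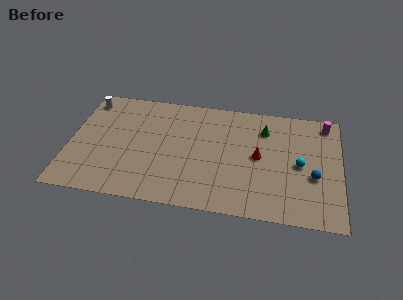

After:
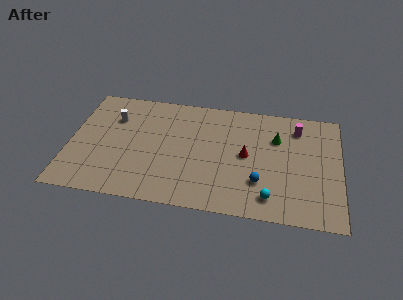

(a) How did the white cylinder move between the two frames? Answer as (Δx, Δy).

(1.8, -1.4)

The white cylinder started near (0.9, 8.5) and ended near (2.7, 7.1).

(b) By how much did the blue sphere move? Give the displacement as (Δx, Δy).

(-3.4, -1.0)

The blue sphere started near (15.6, 3.9) and ended near (12.2, 2.9).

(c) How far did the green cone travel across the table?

1.1

The green cone moved from about (12.4, 7.6) to (13.2, 6.9), a distance of √(0.8² + 0.7²) ≈ 1.1.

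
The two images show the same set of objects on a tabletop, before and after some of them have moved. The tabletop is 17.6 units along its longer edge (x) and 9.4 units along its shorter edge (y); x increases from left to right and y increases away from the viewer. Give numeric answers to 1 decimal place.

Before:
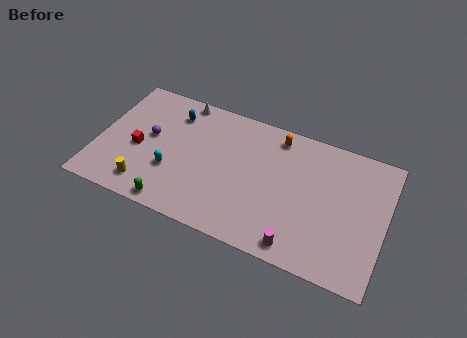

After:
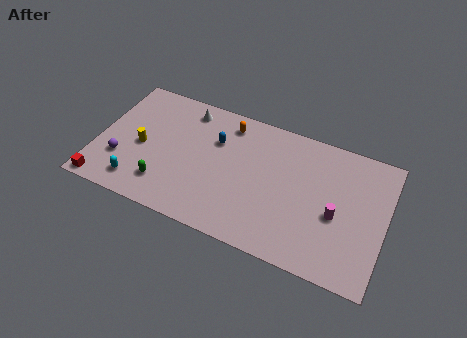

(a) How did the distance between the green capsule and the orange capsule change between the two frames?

-2.4

The distance was about 9.1 in the first image and 6.7 in the second, so they moved 2.4 units closer together.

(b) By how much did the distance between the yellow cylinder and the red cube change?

+1.4

They were about 2.6 units apart before and 4.0 after — 1.4 units further apart.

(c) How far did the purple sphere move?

2.7

From (3.1, 5.2) to (1.6, 2.9), the purple sphere covered √(1.5² + 2.3²) ≈ 2.7 units.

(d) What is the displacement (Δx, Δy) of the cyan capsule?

(-1.9, -1.6)

From the two frames, the cyan capsule sits at roughly (4.7, 3.2) before and (2.8, 1.6) after.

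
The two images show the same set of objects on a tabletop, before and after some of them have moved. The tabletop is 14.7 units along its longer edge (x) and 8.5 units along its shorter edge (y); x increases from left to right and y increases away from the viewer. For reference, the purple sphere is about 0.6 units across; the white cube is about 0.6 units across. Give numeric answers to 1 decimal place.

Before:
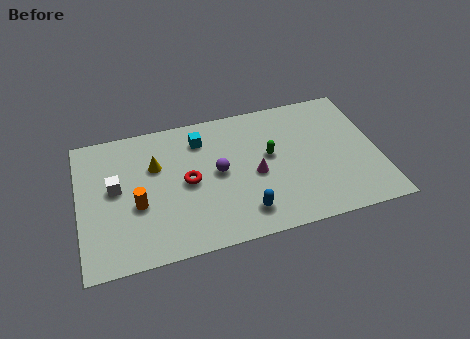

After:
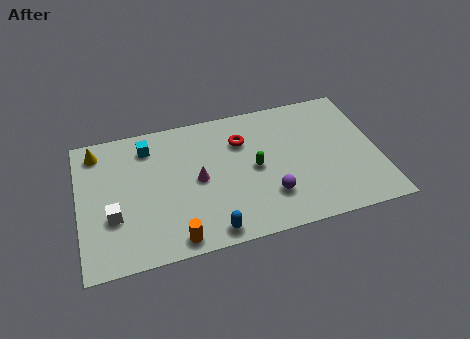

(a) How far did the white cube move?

1.7

The white cube moved from about (1.8, 4.7) to (1.6, 3.0), a distance of √(0.2² + 1.7²) ≈ 1.7.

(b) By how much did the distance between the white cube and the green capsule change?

-0.5

They were about 7.6 units apart before and 7.1 after — 0.5 units closer together.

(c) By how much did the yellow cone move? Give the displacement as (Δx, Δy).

(-2.8, 1.6)

The yellow cone started near (3.8, 5.6) and ended near (1.0, 7.2).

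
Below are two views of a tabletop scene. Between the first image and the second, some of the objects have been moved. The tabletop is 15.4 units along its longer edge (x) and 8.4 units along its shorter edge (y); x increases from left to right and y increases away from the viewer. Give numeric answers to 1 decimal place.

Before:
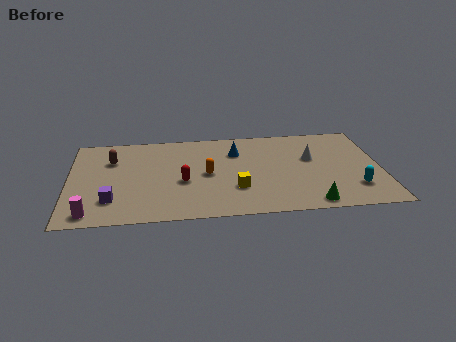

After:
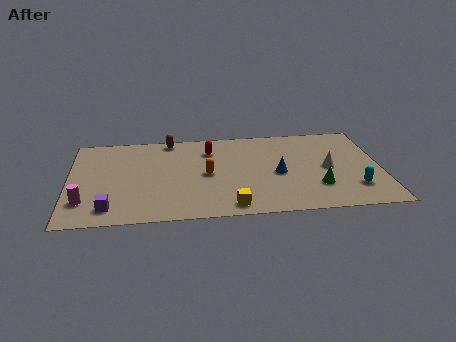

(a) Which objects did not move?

the orange capsule and the cyan capsule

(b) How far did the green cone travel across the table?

1.6

The green cone was near (11.8, 0.9) before and (12.2, 2.4) after, so it travelled √(0.4² + 1.5²) ≈ 1.6 units.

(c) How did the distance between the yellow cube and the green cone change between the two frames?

+0.5

Before: roughly 4.0 units apart; after: 4.5. That's 0.5 units further apart.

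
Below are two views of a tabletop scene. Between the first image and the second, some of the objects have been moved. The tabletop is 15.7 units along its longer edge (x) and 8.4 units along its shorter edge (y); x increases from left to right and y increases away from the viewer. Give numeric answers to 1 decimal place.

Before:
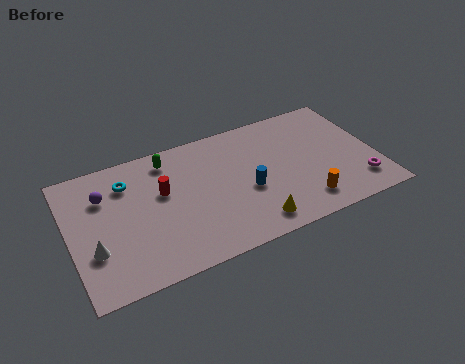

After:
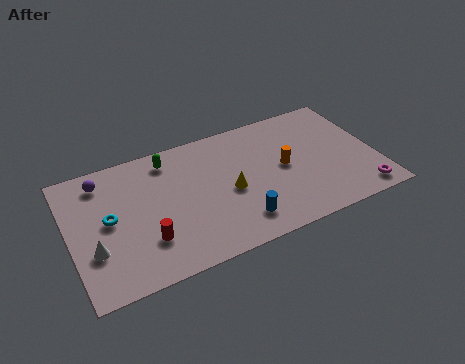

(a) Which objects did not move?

the white cone and the green capsule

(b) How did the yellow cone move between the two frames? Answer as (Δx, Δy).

(-0.9, 2.5)

The yellow cone started near (9.0, 1.3) and ended near (8.1, 3.8).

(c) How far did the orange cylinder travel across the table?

2.8

From (11.7, 1.6) to (11.0, 4.3), the orange cylinder covered √(0.7² + 2.7²) ≈ 2.8 units.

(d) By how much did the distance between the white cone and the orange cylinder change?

-0.7

Before: roughly 10.7 units apart; after: 10.0. That's 0.7 units closer together.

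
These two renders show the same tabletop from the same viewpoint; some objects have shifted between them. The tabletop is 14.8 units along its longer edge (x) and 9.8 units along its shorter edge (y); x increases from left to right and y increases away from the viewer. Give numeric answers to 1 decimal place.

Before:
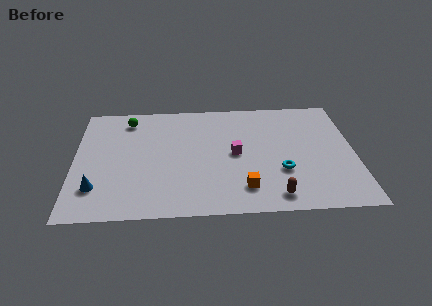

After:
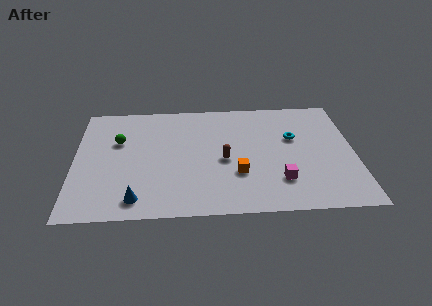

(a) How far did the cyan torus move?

2.9

The cyan torus was near (10.9, 3.3) before and (11.6, 6.1) after, so it travelled √(0.7² + 2.8²) ≈ 2.9 units.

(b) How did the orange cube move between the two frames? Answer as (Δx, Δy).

(-0.3, 1.2)

The orange cube was at about (8.9, 2.0) and moved to about (8.6, 3.2).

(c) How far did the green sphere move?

2.0

The green sphere was near (2.8, 8.2) before and (2.3, 6.3) after, so it travelled √(0.5² + 1.9²) ≈ 2.0 units.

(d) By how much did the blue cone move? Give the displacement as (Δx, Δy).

(2.1, -1.0)

From the two frames, the blue cone sits at roughly (1.2, 2.4) before and (3.3, 1.4) after.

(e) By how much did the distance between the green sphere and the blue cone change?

-1.0

The distance was about 6.0 in the first image and 5.0 in the second, so they moved 1.0 units closer together.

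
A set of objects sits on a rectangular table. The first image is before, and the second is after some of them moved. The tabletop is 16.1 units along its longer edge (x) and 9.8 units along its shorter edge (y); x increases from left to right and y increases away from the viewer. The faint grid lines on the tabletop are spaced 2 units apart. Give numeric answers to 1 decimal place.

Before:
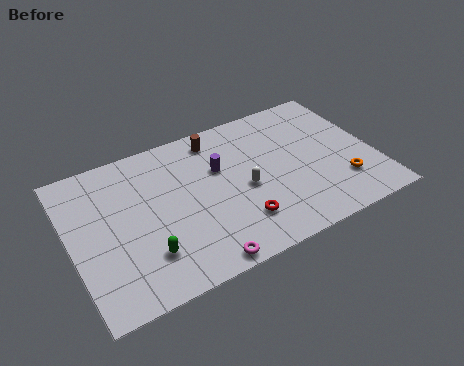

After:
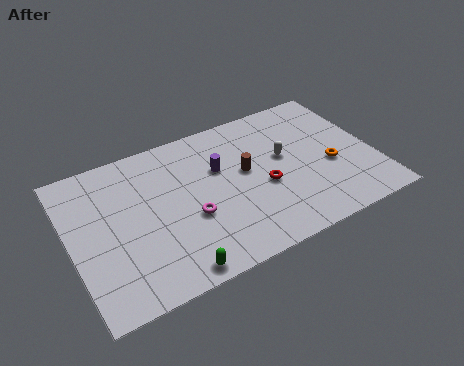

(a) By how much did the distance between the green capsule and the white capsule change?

+2.3

The distance was about 5.8 in the first image and 8.1 in the second, so they moved 2.3 units further apart.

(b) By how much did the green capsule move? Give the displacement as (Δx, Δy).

(1.2, -1.6)

From the two frames, the green capsule sits at roughly (3.6, 2.5) before and (4.8, 0.9) after.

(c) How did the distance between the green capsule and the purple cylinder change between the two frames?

+0.5

They were about 5.8 units apart before and 6.3 after — 0.5 units further apart.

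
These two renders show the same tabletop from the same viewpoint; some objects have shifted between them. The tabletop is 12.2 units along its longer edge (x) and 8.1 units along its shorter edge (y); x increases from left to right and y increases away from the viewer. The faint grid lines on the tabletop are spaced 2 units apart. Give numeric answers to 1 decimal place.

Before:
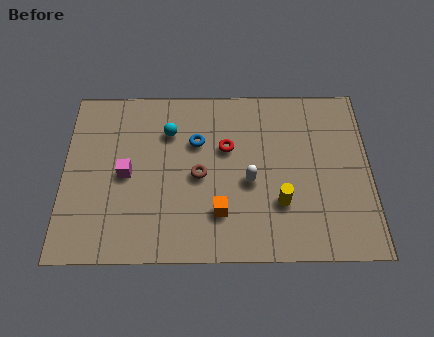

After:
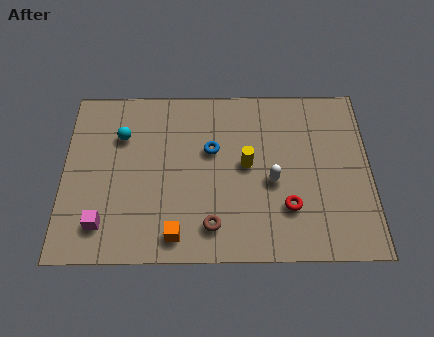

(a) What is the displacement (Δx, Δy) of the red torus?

(2.4, -2.8)

The red torus was at about (6.5, 5.1) and moved to about (8.9, 2.3).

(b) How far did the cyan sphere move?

1.9

The cyan sphere moved from about (4.2, 5.9) to (2.3, 5.7), a distance of √(1.9² + 0.2²) ≈ 1.9.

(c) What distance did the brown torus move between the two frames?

2.4

The brown torus moved from about (5.4, 3.8) to (5.9, 1.5), a distance of √(0.5² + 2.3²) ≈ 2.4.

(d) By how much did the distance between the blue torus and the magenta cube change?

+2.3

Before: roughly 3.2 units apart; after: 5.5. That's 2.3 units further apart.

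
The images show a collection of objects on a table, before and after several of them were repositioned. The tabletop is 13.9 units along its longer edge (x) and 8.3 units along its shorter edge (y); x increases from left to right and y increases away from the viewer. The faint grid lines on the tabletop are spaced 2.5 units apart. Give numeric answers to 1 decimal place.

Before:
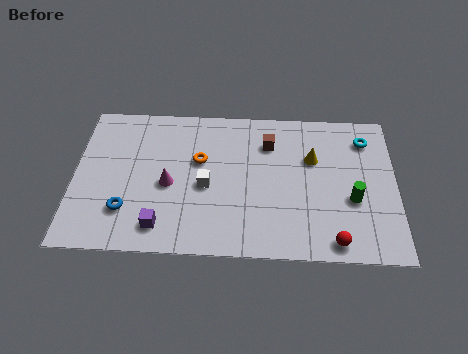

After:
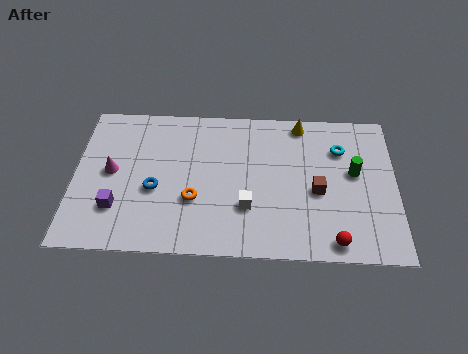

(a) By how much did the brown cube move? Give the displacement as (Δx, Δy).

(2.1, -2.6)

From the two frames, the brown cube sits at roughly (8.4, 6.2) before and (10.5, 3.6) after.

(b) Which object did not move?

the red sphere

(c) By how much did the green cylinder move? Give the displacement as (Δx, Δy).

(0.1, 1.5)

The green cylinder started near (12.0, 3.2) and ended near (12.1, 4.7).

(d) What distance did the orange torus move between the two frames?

2.2

The orange torus was near (5.4, 5.1) before and (5.2, 2.9) after, so it travelled √(0.2² + 2.2²) ≈ 2.2 units.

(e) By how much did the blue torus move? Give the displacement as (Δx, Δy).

(1.2, 1.2)

The blue torus was at about (2.3, 2.2) and moved to about (3.5, 3.4).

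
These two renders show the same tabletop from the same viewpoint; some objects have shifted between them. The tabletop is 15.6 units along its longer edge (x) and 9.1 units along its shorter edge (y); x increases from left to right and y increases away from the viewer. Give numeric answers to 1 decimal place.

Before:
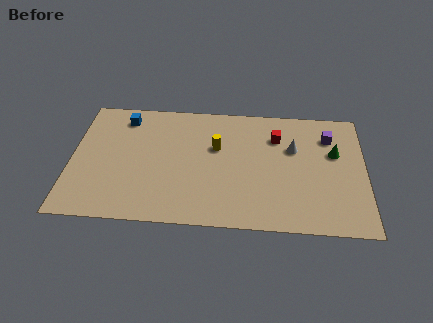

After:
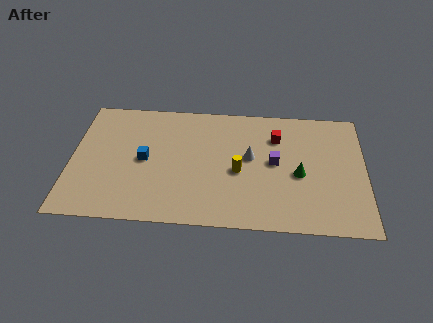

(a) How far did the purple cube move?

3.6

From (13.7, 6.9) to (10.8, 4.8), the purple cube covered √(2.9² + 2.1²) ≈ 3.6 units.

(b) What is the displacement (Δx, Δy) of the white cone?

(-2.3, -0.8)

From the two frames, the white cone sits at roughly (11.8, 5.9) before and (9.5, 5.1) after.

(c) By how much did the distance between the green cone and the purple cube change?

+0.3

Before: roughly 1.2 units apart; after: 1.5. That's 0.3 units further apart.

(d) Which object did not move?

the red cube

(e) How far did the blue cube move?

3.3

The blue cube was near (2.7, 7.6) before and (3.9, 4.5) after, so it travelled √(1.2² + 3.1²) ≈ 3.3 units.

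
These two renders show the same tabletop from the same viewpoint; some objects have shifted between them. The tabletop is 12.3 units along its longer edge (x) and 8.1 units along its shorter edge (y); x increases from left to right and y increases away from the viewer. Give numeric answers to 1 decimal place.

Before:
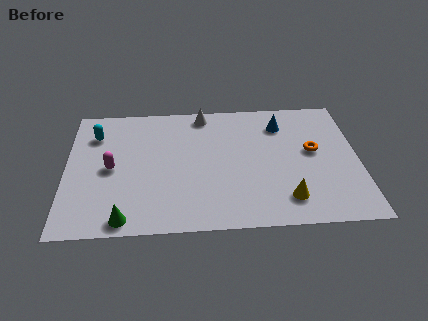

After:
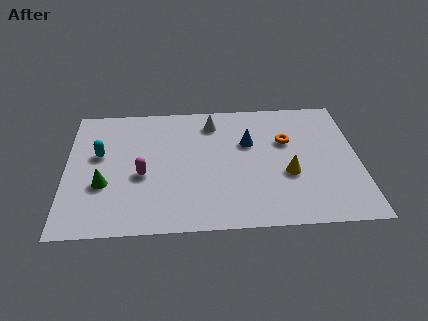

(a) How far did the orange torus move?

1.3

The orange torus was near (10.4, 4.5) before and (9.3, 5.2) after, so it travelled √(1.1² + 0.7²) ≈ 1.3 units.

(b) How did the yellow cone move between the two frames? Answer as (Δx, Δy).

(0.1, 1.5)

From the two frames, the yellow cone sits at roughly (9.2, 1.6) before and (9.3, 3.1) after.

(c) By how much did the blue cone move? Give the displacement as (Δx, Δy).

(-1.4, -1.1)

From the two frames, the blue cone sits at roughly (9.1, 6.3) before and (7.7, 5.2) after.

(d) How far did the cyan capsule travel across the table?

1.3

The cyan capsule moved from about (1.2, 6.1) to (1.4, 4.8), a distance of √(0.2² + 1.3²) ≈ 1.3.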